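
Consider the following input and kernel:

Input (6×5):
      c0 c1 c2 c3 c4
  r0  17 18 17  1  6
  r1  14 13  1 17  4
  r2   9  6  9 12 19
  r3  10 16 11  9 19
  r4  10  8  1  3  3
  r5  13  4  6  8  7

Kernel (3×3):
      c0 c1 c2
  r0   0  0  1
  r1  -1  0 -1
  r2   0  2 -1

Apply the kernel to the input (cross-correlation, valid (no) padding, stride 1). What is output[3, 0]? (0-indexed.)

The receptive field on the input at this output position is [10 16 11 / 10 8 1 / 13 4 6]. Elementwise product with the kernel and sum: 11·1 + 10·-1 + 1·-1 + 4·2 + 6·-1.

2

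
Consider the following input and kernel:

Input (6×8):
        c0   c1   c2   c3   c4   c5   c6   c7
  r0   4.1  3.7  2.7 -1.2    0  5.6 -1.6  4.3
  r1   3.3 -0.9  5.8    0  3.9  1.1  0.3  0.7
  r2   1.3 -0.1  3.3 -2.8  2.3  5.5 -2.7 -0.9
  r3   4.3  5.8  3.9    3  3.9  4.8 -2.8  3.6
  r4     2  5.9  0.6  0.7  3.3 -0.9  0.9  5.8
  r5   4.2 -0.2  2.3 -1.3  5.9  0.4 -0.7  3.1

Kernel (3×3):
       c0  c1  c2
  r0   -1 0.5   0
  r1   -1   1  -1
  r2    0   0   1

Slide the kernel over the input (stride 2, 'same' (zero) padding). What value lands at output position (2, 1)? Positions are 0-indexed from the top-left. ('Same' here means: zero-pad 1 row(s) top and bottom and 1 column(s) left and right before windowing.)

-11.15

The receptive field on the zero-padded input at this output position is [5.8 3.9 3 / 5.9 0.6 0.7 / -0.2 2.3 -1.3]. Elementwise product with the kernel and sum: 5.8·-1 + 3.9·0.5 + 5.9·-1 + 0.6·1 + 0.7·-1 + -1.3·1.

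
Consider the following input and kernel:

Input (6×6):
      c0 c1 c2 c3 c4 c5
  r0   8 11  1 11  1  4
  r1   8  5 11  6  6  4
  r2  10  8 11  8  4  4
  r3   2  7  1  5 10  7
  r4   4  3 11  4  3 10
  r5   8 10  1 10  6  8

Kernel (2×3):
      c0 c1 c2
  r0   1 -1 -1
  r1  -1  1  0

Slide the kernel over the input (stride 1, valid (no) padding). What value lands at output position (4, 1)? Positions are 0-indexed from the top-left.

-21

The receptive field on the input at this output position is [3 11 4 / 10 1 10]. Elementwise product with the kernel and sum: 3·1 + 11·-1 + 4·-1 + 10·-1 + 1·1.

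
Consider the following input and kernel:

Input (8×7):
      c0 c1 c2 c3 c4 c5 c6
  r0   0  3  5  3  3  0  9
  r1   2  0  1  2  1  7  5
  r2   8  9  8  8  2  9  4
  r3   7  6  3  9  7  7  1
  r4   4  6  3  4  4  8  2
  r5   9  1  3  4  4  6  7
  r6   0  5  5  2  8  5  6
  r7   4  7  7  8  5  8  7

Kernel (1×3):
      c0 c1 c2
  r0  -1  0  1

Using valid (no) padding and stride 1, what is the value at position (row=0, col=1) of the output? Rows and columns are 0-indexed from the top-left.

0

The receptive field on the input at this output position is [3 5 3]. Elementwise product with the kernel and sum: 3·-1 + 3·1.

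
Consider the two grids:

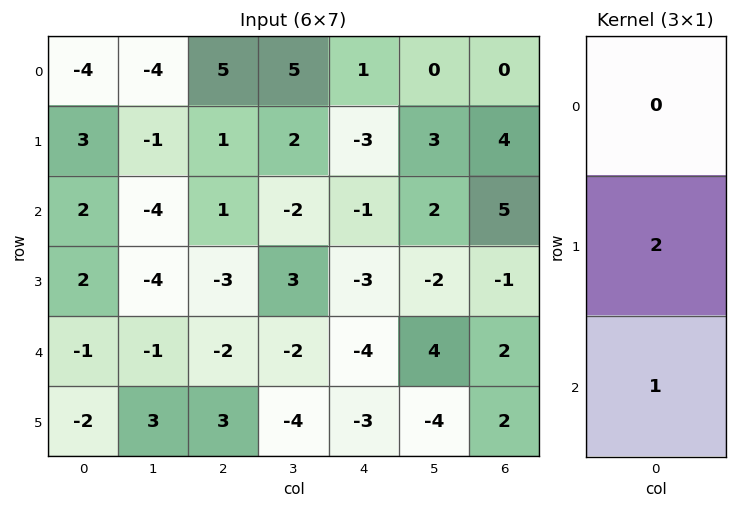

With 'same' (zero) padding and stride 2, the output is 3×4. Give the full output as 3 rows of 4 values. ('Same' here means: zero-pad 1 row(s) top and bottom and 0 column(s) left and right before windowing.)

-5 11 -1 4
6 -1 -5 9
-4 -1 -11 6

Output[0,0]: The receptive field on the zero-padded input at this output position is [0 / -4 / 3]. Elementwise product with the kernel and sum: -4·2 + 3·1.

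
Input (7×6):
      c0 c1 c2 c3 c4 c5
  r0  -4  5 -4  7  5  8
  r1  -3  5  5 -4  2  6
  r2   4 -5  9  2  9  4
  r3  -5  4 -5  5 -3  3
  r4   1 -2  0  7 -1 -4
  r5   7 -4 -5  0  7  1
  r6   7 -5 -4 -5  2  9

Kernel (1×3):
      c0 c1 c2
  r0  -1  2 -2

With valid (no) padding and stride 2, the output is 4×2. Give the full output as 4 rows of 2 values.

22 8
-32 -23
-5 16
-9 -10

Output[0,0]: The receptive field on the input at this output position is [-4 5 -4]. Elementwise product with the kernel and sum: -4·-1 + 5·2 + -4·-2.
Output[0,1]: The receptive field on the input at this output position is [-4 7 5]. Elementwise product with the kernel and sum: -4·-1 + 7·2 + 5·-2.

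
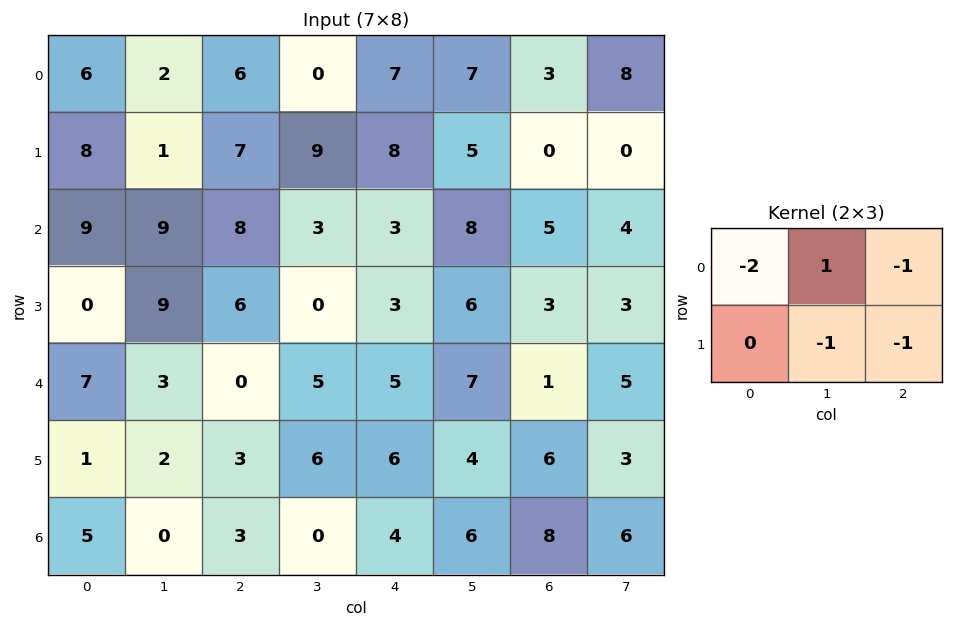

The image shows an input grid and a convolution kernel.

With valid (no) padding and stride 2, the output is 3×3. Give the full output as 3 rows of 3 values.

Output[0,0]: The receptive field on the input at this output position is [6 2 6 / 8 1 7]. Elementwise product with the kernel and sum: 6·-2 + 2·1 + 6·-1 + 1·-1 + 7·-1.
Output[0,1]: The receptive field on the input at this output position is [6 0 7 / 7 9 8]. Elementwise product with the kernel and sum: 6·-2 + 0·1 + 7·-1 + 9·-1 + 8·-1.

-24 -36 -15
-32 -19 -12
-16 -12 -14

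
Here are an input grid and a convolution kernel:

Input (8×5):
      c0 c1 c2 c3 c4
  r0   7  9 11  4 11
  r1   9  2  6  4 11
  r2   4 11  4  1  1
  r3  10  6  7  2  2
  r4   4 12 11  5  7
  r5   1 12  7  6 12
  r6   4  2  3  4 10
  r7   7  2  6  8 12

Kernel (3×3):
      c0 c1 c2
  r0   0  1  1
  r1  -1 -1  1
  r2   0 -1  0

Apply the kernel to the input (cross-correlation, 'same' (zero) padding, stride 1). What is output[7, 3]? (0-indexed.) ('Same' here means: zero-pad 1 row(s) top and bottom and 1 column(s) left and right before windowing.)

The receptive field on the zero-padded input at this output position is [3 4 10 / 6 8 12 / 0 0 0]. Elementwise product with the kernel and sum: 4·1 + 10·1 + 6·-1 + 8·-1 + 12·1 + 0·-1.

12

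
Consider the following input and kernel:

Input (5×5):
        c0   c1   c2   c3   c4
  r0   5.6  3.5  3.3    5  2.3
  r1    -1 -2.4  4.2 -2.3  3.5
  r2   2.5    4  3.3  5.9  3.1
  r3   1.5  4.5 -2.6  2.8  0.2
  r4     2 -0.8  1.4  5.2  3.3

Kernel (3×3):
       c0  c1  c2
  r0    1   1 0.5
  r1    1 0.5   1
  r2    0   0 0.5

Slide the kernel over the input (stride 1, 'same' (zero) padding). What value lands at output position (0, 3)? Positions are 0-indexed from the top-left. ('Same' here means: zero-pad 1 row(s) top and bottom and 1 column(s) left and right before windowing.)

The receptive field on the zero-padded input at this output position is [0 0 0 / 3.3 5 2.3 / 4.2 -2.3 3.5]. Elementwise product with the kernel and sum: 0·1 + 0·1 + 0·0.5 + 3.3·1 + 5·0.5 + 2.3·1 + 3.5·0.5.

9.85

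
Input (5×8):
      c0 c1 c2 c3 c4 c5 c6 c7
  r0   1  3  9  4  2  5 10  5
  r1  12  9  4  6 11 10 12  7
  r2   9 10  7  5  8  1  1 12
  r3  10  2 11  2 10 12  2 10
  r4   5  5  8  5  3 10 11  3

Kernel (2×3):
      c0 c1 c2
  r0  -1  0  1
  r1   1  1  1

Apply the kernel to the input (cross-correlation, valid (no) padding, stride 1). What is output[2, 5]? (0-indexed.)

The receptive field on the input at this output position is [1 1 12 / 12 2 10]. Elementwise product with the kernel and sum: 1·-1 + 12·1 + 12·1 + 2·1 + 10·1.

35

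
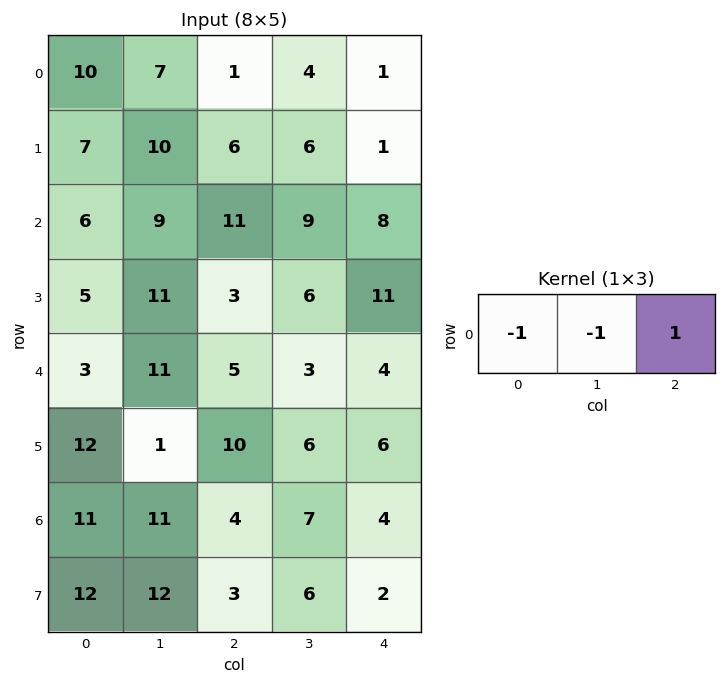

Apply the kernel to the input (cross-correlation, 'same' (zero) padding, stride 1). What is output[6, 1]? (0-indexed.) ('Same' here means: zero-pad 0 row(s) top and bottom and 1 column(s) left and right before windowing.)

-18

The receptive field on the zero-padded input at this output position is [11 11 4]. Elementwise product with the kernel and sum: 11·-1 + 11·-1 + 4·1.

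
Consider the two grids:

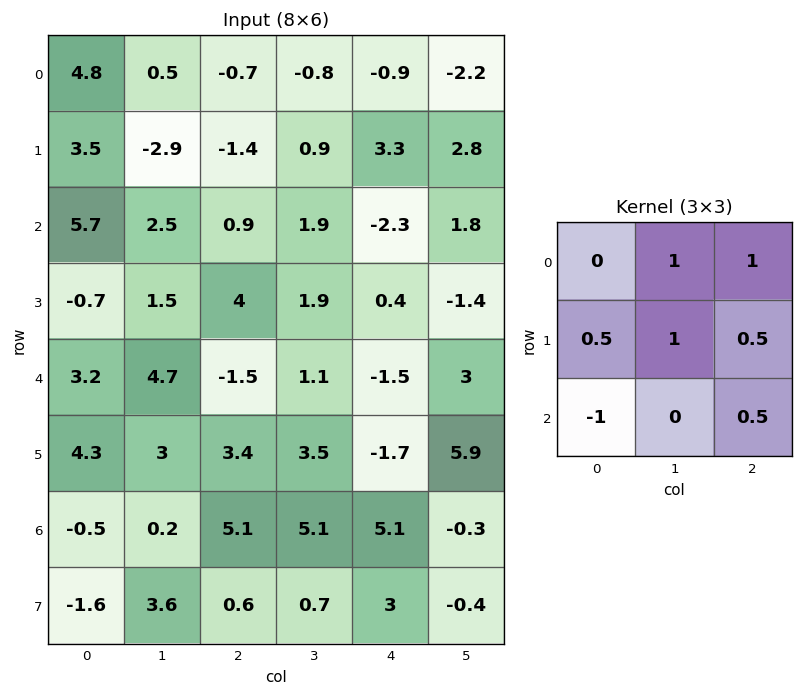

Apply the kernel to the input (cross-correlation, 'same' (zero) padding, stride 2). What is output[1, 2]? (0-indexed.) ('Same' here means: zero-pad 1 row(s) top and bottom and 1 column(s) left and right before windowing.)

The receptive field on the zero-padded input at this output position is [0.9 3.3 2.8 / 1.9 -2.3 1.8 / 1.9 0.4 -1.4]. Elementwise product with the kernel and sum: 3.3·1 + 2.8·1 + 1.9·0.5 + -2.3·1 + 1.8·0.5 + 1.9·-1 + -1.4·0.5.

3.05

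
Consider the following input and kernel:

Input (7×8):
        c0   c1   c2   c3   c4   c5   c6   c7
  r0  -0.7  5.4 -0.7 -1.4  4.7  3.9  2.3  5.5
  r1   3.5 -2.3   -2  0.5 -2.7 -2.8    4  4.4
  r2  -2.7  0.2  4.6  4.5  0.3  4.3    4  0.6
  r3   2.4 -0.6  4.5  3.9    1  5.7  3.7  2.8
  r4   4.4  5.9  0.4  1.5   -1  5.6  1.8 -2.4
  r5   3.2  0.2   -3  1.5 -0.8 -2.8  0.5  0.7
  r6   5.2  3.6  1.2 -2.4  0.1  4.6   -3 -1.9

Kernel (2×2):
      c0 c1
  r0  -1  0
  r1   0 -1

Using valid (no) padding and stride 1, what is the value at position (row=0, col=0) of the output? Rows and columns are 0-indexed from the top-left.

The receptive field on the input at this output position is [-0.7 5.4 / 3.5 -2.3]. Elementwise product with the kernel and sum: -0.7·-1 + -2.3·-1.

3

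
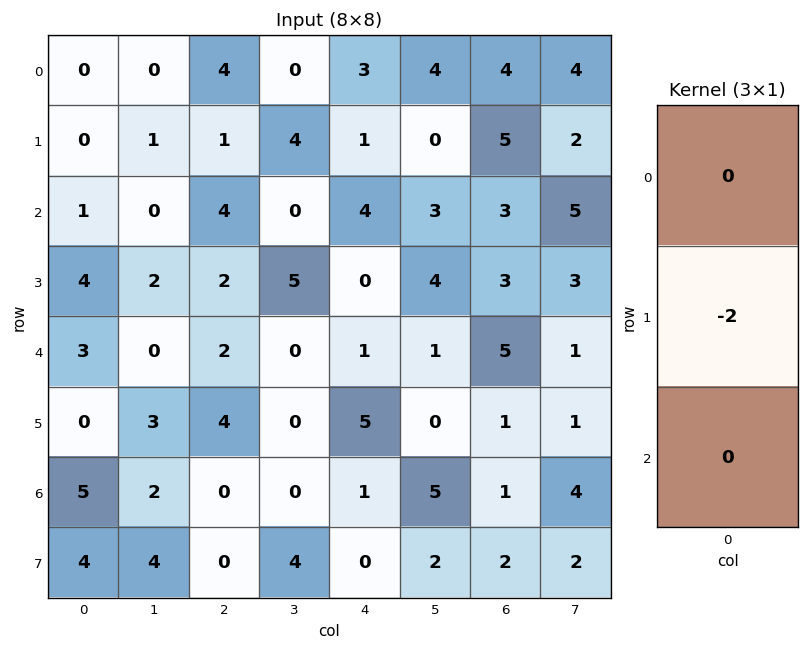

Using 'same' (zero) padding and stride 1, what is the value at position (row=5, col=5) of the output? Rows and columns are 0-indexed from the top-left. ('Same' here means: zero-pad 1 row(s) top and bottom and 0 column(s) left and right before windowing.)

The receptive field on the zero-padded input at this output position is [1 / 0 / 5]. Elementwise product with the kernel and sum: 0·-2.

0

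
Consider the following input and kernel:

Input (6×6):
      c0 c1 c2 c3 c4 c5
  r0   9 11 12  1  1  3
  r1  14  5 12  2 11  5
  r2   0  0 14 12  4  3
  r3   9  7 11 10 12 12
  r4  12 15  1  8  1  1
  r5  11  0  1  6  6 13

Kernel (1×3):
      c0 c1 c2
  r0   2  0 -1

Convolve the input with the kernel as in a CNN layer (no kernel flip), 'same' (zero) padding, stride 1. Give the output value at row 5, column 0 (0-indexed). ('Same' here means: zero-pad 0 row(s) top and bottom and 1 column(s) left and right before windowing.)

The receptive field on the zero-padded input at this output position is [0 11 0]. Elementwise product with the kernel and sum: 0·2 + 0·-1.

0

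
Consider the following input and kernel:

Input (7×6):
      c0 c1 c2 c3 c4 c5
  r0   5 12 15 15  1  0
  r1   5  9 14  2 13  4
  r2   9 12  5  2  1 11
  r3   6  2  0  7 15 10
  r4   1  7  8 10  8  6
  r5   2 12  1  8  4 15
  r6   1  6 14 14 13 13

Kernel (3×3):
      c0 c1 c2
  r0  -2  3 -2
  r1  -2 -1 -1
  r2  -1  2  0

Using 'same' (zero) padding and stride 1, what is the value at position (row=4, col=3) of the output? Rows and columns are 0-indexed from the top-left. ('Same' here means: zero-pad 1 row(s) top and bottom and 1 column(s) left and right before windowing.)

-28

The receptive field on the zero-padded input at this output position is [0 7 15 / 8 10 8 / 1 8 4]. Elementwise product with the kernel and sum: 0·-2 + 7·3 + 15·-2 + 8·-2 + 10·-1 + 8·-1 + 1·-1 + 8·2.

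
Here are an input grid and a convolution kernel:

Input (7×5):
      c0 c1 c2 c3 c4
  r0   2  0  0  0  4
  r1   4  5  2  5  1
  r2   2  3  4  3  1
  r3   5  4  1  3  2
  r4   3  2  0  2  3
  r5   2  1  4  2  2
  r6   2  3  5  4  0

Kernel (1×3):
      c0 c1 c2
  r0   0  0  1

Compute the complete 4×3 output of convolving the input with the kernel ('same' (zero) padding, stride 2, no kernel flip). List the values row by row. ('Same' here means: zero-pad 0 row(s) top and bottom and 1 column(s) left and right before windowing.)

Output[0,0]: The receptive field on the zero-padded input at this output position is [0 2 0]. Elementwise product with the kernel and sum: 0·1.

0 0 0
3 3 0
2 2 0
3 4 0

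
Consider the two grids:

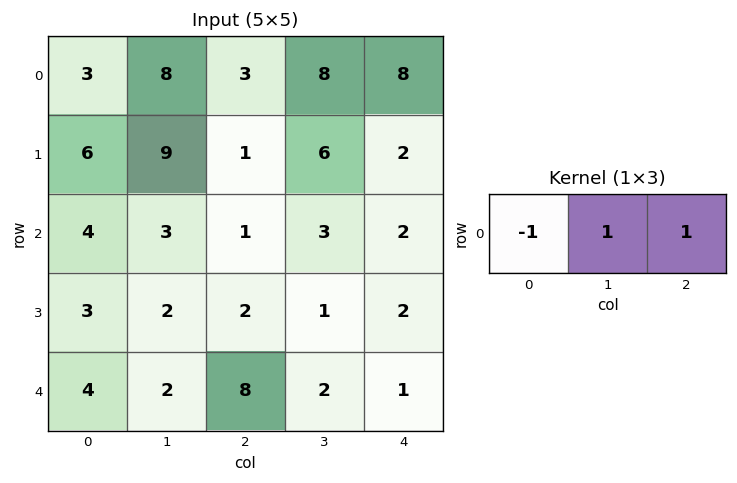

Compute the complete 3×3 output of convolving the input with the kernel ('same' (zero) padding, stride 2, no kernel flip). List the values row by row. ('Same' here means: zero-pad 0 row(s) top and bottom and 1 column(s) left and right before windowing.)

Output[0,0]: The receptive field on the zero-padded input at this output position is [0 3 8]. Elementwise product with the kernel and sum: 0·-1 + 3·1 + 8·1.

11 3 0
7 1 -1
6 8 -1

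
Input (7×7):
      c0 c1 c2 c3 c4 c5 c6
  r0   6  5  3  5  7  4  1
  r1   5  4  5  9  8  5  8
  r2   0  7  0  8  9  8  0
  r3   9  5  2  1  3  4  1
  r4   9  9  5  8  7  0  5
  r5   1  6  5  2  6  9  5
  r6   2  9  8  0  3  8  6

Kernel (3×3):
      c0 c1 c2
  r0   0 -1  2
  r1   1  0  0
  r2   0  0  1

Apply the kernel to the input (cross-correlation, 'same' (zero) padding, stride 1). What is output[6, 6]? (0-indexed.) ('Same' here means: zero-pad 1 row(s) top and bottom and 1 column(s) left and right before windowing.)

The receptive field on the zero-padded input at this output position is [9 5 0 / 8 6 0 / 0 0 0]. Elementwise product with the kernel and sum: 5·-1 + 0·2 + 8·1 + 0·1.

3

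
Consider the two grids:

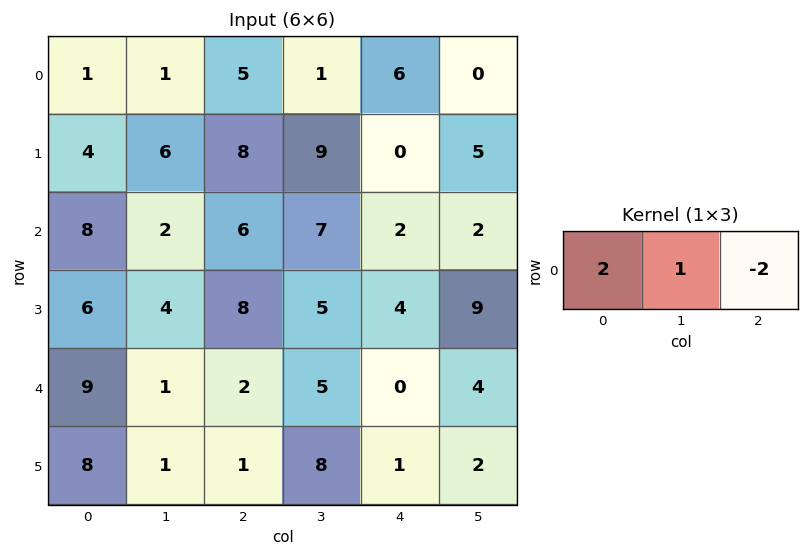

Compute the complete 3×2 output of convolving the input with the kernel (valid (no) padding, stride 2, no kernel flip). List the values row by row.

-7 -1
6 15
15 9

Output[0,0]: The receptive field on the input at this output position is [1 1 5]. Elementwise product with the kernel and sum: 1·2 + 1·1 + 5·-2.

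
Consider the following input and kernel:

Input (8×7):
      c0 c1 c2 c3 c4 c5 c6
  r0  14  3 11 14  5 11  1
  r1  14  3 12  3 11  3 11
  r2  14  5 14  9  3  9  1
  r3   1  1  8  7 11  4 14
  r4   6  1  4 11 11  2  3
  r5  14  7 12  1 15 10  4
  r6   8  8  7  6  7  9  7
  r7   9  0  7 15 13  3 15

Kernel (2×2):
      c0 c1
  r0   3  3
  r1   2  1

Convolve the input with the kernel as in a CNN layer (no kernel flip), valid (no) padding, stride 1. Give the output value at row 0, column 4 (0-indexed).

73

The receptive field on the input at this output position is [5 11 / 11 3]. Elementwise product with the kernel and sum: 5·3 + 11·3 + 11·2 + 3·1.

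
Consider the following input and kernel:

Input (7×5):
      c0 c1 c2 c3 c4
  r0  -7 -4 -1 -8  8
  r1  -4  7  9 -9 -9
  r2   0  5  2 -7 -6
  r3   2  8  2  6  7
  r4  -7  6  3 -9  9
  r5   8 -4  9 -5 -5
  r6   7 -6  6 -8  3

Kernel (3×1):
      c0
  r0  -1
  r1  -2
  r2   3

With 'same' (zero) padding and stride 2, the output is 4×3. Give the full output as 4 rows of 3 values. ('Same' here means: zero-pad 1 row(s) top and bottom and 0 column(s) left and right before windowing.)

Output[0,0]: The receptive field on the zero-padded input at this output position is [0 / -7 / -4]. Elementwise product with the kernel and sum: 0·-1 + -7·-2 + -4·3.

2 29 -43
10 -7 42
36 19 -40
-22 -21 -1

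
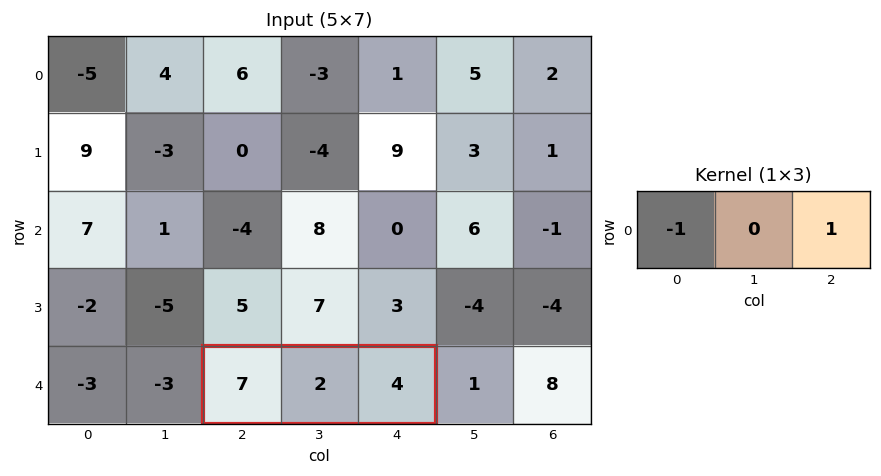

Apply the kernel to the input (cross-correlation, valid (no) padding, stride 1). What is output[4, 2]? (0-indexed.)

The receptive field on the input at this output position is [7 2 4]. Elementwise product with the kernel and sum: 7·-1 + 4·1.

-3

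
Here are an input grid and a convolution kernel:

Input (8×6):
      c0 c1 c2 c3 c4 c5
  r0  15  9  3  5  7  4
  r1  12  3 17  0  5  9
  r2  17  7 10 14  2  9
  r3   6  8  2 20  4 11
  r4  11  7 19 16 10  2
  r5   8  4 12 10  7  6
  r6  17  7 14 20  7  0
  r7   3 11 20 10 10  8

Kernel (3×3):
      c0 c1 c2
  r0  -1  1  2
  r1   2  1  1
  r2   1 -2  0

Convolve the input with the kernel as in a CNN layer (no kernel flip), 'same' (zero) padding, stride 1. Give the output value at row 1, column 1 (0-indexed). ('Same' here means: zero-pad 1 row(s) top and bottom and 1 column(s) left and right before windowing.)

The receptive field on the zero-padded input at this output position is [15 9 3 / 12 3 17 / 17 7 10]. Elementwise product with the kernel and sum: 15·-1 + 9·1 + 3·2 + 12·2 + 3·1 + 17·1 + 17·1 + 7·-2.

47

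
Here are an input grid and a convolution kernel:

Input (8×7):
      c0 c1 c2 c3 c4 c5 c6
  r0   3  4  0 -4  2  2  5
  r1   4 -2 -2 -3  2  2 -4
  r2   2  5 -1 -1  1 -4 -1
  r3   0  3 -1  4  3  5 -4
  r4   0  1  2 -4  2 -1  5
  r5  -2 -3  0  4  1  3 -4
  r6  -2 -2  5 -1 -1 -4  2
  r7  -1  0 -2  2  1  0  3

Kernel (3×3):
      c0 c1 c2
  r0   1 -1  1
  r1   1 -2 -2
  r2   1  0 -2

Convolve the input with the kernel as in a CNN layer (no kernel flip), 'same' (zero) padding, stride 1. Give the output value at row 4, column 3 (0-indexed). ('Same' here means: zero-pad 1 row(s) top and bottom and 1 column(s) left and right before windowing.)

2

The receptive field on the zero-padded input at this output position is [-1 4 3 / 2 -4 2 / 0 4 1]. Elementwise product with the kernel and sum: -1·1 + 4·-1 + 3·1 + 2·1 + -4·-2 + 2·-2 + 0·1 + 1·-2.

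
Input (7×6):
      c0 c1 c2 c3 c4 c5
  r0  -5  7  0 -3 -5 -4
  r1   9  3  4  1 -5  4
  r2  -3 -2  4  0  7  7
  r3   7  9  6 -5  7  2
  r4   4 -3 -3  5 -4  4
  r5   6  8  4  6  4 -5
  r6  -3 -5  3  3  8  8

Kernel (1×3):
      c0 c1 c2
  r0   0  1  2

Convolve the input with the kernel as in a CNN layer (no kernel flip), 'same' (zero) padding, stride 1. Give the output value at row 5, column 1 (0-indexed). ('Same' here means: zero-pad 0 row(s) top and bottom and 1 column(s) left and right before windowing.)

The receptive field on the zero-padded input at this output position is [6 8 4]. Elementwise product with the kernel and sum: 8·1 + 4·2.

16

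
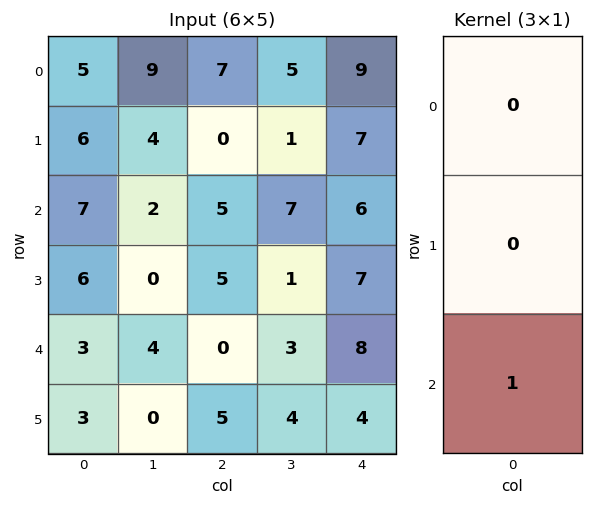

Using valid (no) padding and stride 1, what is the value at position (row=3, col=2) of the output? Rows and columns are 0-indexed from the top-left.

5

The receptive field on the input at this output position is [5 / 0 / 5]. Elementwise product with the kernel and sum: 5·1.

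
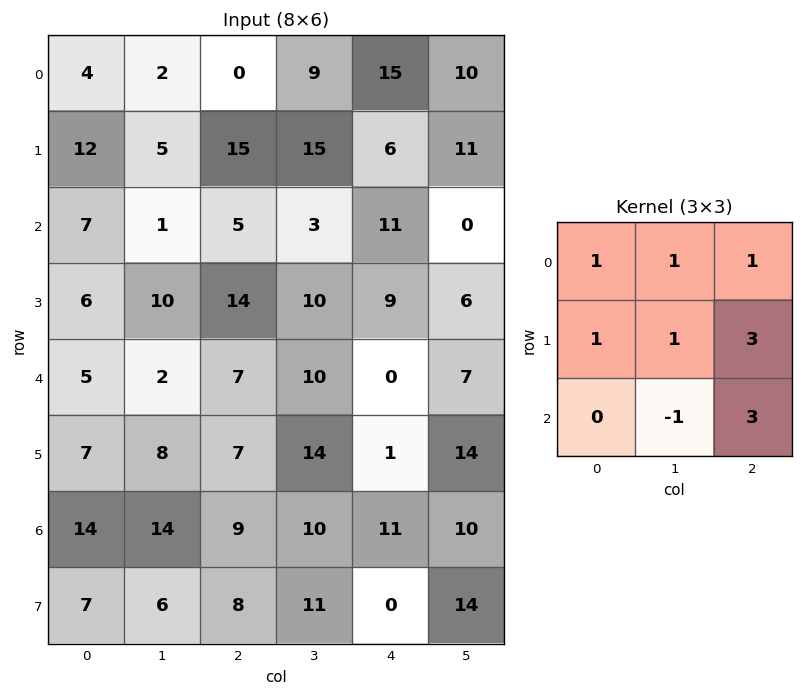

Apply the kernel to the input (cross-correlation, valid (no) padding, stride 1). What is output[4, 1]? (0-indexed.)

The receptive field on the input at this output position is [2 7 10 / 8 7 14 / 14 9 10]. Elementwise product with the kernel and sum: 2·1 + 7·1 + 10·1 + 8·1 + 7·1 + 14·3 + 9·-1 + 10·3.

97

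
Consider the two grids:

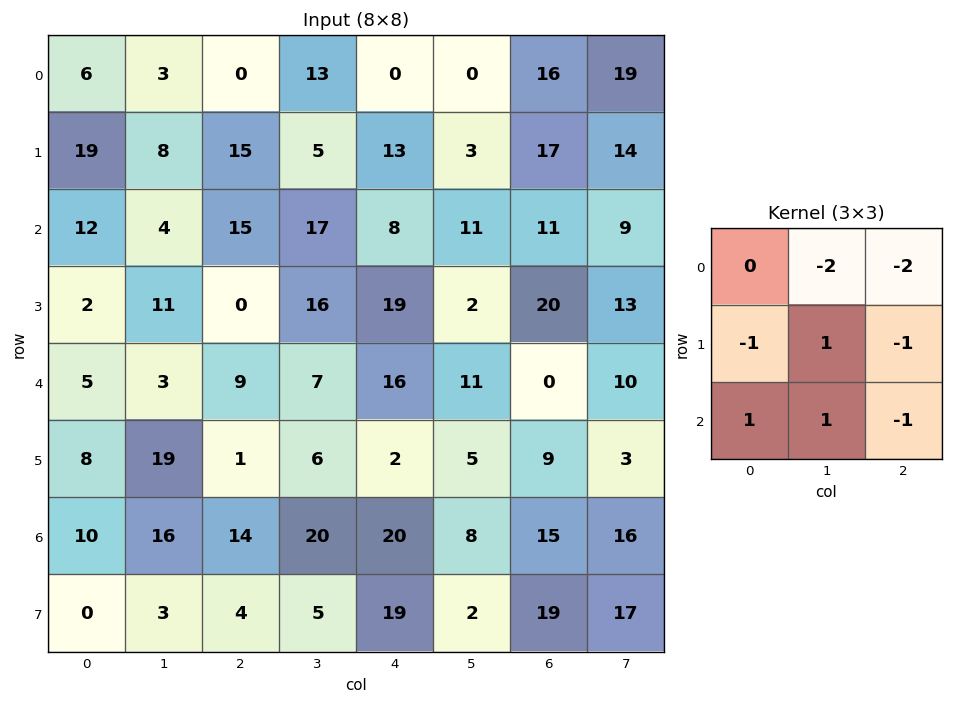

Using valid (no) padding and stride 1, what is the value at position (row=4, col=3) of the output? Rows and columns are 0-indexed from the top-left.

-31

The receptive field on the input at this output position is [7 16 11 / 6 2 5 / 20 20 8]. Elementwise product with the kernel and sum: 16·-2 + 11·-2 + 6·-1 + 2·1 + 5·-1 + 20·1 + 20·1 + 8·-1.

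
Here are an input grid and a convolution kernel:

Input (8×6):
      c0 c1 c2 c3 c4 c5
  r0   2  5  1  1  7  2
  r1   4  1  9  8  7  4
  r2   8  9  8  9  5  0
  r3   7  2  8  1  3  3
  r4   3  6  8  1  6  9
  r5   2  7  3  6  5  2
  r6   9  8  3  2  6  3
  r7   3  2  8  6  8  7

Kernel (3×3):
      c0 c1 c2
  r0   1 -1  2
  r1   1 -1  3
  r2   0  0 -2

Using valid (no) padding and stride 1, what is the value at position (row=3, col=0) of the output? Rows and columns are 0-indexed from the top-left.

The receptive field on the input at this output position is [7 2 8 / 3 6 8 / 2 7 3]. Elementwise product with the kernel and sum: 7·1 + 2·-1 + 8·2 + 3·1 + 6·-1 + 8·3 + 3·-2.

36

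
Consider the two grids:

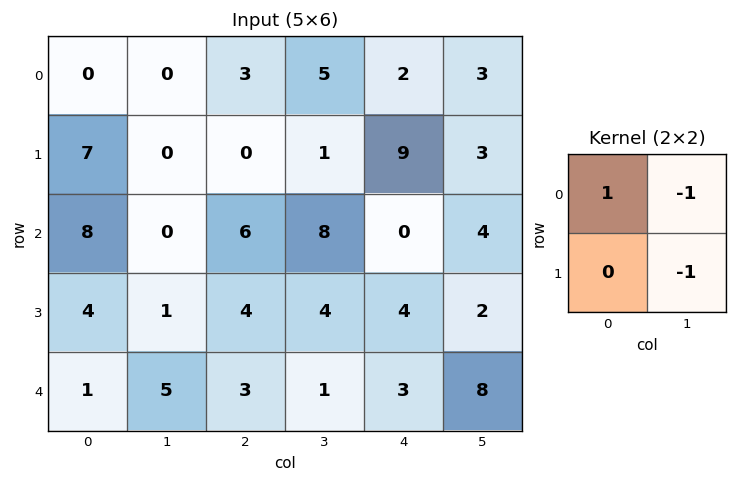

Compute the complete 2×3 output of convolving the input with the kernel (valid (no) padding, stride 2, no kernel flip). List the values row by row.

Output[0,0]: The receptive field on the input at this output position is [0 0 / 7 0]. Elementwise product with the kernel and sum: 0·1 + 0·-1 + 0·-1.

0 -3 -4
7 -6 -6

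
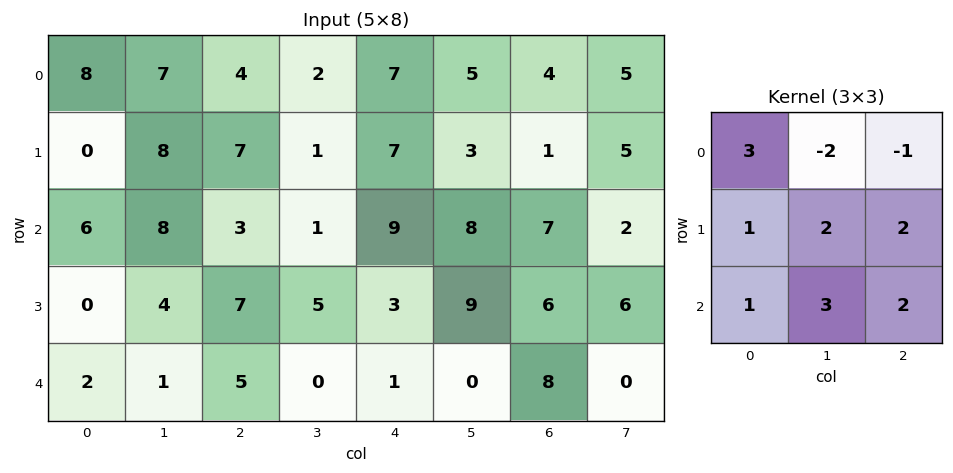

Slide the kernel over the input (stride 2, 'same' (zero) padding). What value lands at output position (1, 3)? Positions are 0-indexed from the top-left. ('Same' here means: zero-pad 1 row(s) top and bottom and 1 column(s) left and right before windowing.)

The receptive field on the zero-padded input at this output position is [3 1 5 / 8 7 2 / 9 6 6]. Elementwise product with the kernel and sum: 3·3 + 1·-2 + 5·-1 + 8·1 + 7·2 + 2·2 + 9·1 + 6·3 + 6·2.

67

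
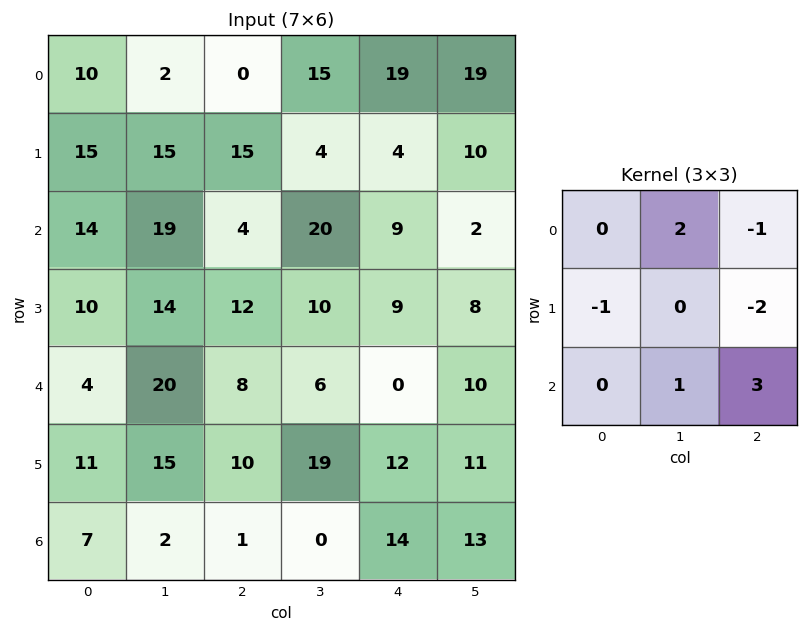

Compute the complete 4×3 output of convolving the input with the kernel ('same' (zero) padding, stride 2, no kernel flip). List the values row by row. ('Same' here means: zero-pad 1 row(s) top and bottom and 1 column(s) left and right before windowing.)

Output[0,0]: The receptive field on the zero-padded input at this output position is [0 0 0 / 0 10 2 / 0 15 15]. Elementwise product with the kernel and sum: 0·2 + 0·-1 + 0·-1 + 2·-2 + 15·1 + 15·3.

56 -5 -19
29 9 7
22 49 29
3 -1 -13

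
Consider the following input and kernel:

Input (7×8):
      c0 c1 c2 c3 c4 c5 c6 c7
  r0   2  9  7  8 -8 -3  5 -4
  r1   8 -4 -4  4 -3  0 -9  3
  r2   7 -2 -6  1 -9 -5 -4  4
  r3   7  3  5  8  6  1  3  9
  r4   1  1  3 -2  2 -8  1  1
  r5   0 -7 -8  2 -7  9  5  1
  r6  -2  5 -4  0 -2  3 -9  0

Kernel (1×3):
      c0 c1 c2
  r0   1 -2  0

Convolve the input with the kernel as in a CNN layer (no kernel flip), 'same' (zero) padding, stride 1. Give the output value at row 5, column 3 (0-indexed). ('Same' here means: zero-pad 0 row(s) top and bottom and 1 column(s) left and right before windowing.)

The receptive field on the zero-padded input at this output position is [-8 2 -7]. Elementwise product with the kernel and sum: -8·1 + 2·-2.

-12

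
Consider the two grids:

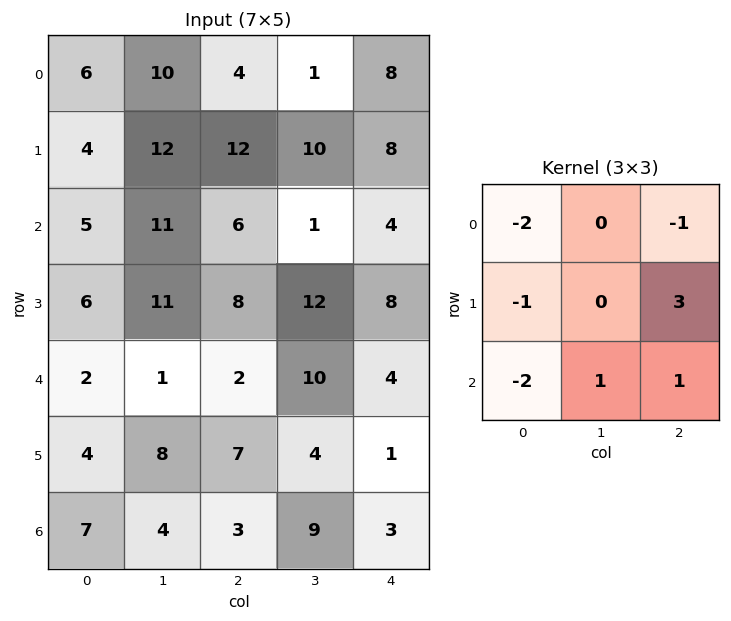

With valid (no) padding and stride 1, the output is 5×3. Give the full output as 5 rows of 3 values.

Output[0,0]: The receptive field on the input at this output position is [6 10 4 / 4 12 12 / 5 11 6]. Elementwise product with the kernel and sum: 6·-2 + 4·-1 + 4·-1 + 12·3 + 5·-2 + 11·1 + 6·1.

23 -18 -11
0 -44 -22
1 12 10
-9 -10 -23
4 -4 -6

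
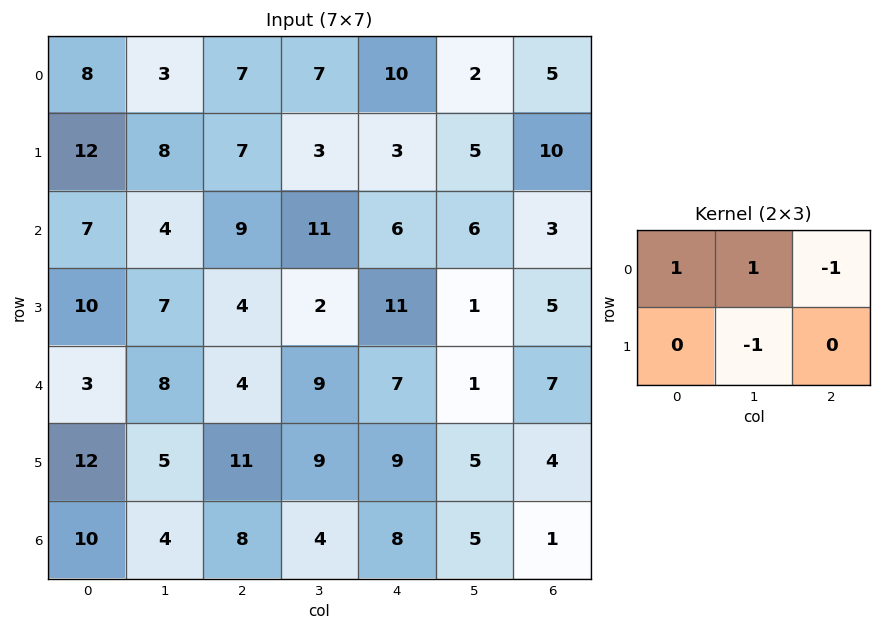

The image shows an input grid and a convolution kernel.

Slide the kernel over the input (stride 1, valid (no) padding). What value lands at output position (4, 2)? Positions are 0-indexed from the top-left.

-3

The receptive field on the input at this output position is [4 9 7 / 11 9 9]. Elementwise product with the kernel and sum: 4·1 + 9·1 + 7·-1 + 9·-1.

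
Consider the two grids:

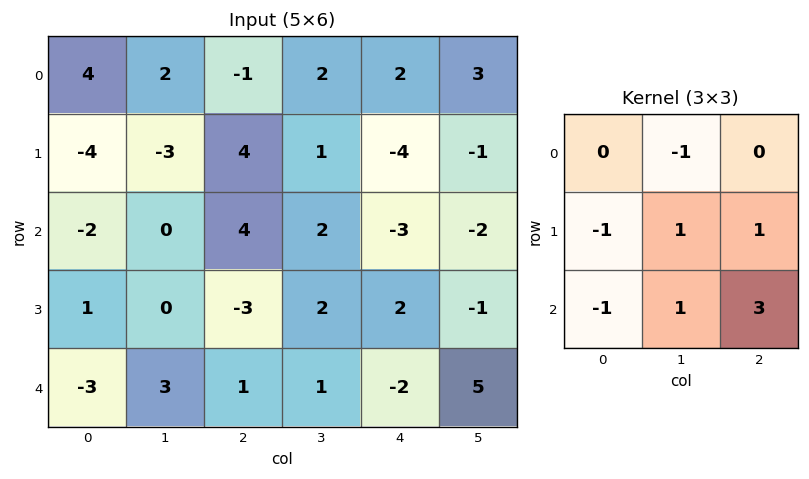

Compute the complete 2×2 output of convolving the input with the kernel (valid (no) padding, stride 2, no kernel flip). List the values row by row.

17 -20
5 -1

Output[0,0]: The receptive field on the input at this output position is [4 2 -1 / -4 -3 4 / -2 0 4]. Elementwise product with the kernel and sum: 2·-1 + -4·-1 + -3·1 + 4·1 + -2·-1 + 0·1 + 4·3.
Output[0,1]: The receptive field on the input at this output position is [-1 2 2 / 4 1 -4 / 4 2 -3]. Elementwise product with the kernel and sum: 2·-1 + 4·-1 + 1·1 + -4·1 + 4·-1 + 2·1 + -3·3.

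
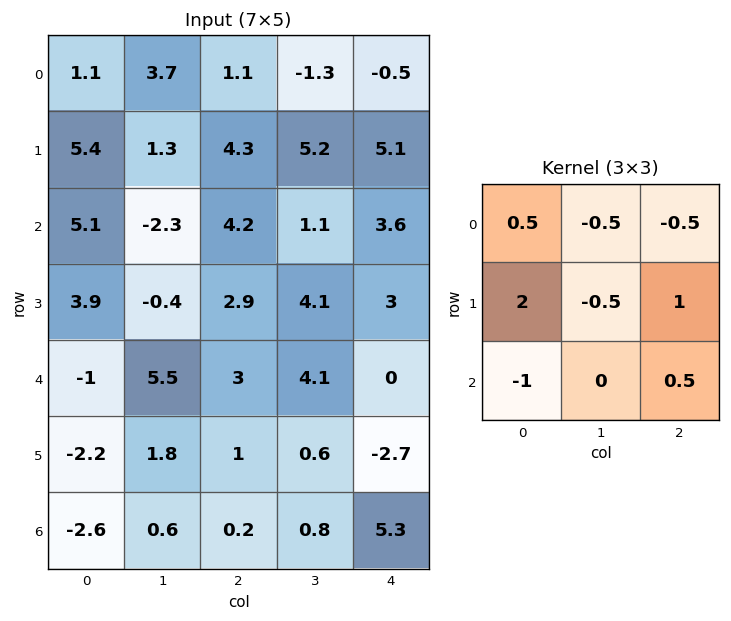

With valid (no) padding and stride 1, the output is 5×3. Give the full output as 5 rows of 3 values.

Output[0,0]: The receptive field on the input at this output position is [1.1 3.7 1.1 / 5.4 1.3 4.3 / 5.1 -2.3 4.2]. Elementwise product with the kernel and sum: 1.1·0.5 + 3.7·-0.5 + 1.1·-0.5 + 5.4·2 + 1.3·-0.5 + 4.3·1 + 5.1·-1 + 4.2·0.5.
Output[0,1]: The receptive field on the input at this output position is [3.7 1.1 -1.3 / 1.3 4.3 5.2 / -2.3 4.2 1.1]. Elementwise product with the kernel and sum: 3.7·0.5 + 1.1·-0.5 + -1.3·-0.5 + 1.3·2 + 4.3·-0.5 + 5.2·1 + -2.3·-1 + 1.1·0.5.

9.6 10.45 10.15
13 -7.25 7.05
15 -5.4 3.5
1.65 8.4 -0.5
-6.35 2.7 0.9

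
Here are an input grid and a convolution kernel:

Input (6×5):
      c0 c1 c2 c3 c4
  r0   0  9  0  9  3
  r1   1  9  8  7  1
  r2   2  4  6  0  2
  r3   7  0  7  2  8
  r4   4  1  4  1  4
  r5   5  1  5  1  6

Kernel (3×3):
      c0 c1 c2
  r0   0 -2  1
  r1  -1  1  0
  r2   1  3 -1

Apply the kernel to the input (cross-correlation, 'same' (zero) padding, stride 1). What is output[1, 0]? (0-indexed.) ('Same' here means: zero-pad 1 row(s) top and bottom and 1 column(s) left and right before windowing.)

12

The receptive field on the zero-padded input at this output position is [0 0 9 / 0 1 9 / 0 2 4]. Elementwise product with the kernel and sum: 0·-2 + 9·1 + 0·-1 + 1·1 + 0·1 + 2·3 + 4·-1.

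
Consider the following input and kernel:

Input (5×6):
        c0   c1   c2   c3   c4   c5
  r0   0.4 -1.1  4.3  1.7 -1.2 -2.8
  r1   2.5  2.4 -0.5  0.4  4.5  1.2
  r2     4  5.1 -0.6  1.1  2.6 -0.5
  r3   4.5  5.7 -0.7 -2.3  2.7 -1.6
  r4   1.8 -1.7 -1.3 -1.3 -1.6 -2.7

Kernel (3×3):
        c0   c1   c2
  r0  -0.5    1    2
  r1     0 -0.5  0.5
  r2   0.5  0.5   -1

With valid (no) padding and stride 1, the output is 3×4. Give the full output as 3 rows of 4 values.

11 9.85 -3.15 -6.95
3.1 4.75 6.2 6.95
0.05 -1.95 9.4 0.15

Output[0,0]: The receptive field on the input at this output position is [0.4 -1.1 4.3 / 2.5 2.4 -0.5 / 4 5.1 -0.6]. Elementwise product with the kernel and sum: 0.4·-0.5 + -1.1·1 + 4.3·2 + 2.4·-0.5 + -0.5·0.5 + 4·0.5 + 5.1·0.5 + -0.6·-1.
Output[0,1]: The receptive field on the input at this output position is [-1.1 4.3 1.7 / 2.4 -0.5 0.4 / 5.1 -0.6 1.1]. Elementwise product with the kernel and sum: -1.1·-0.5 + 4.3·1 + 1.7·2 + -0.5·-0.5 + 0.4·0.5 + 5.1·0.5 + -0.6·0.5 + 1.1·-1.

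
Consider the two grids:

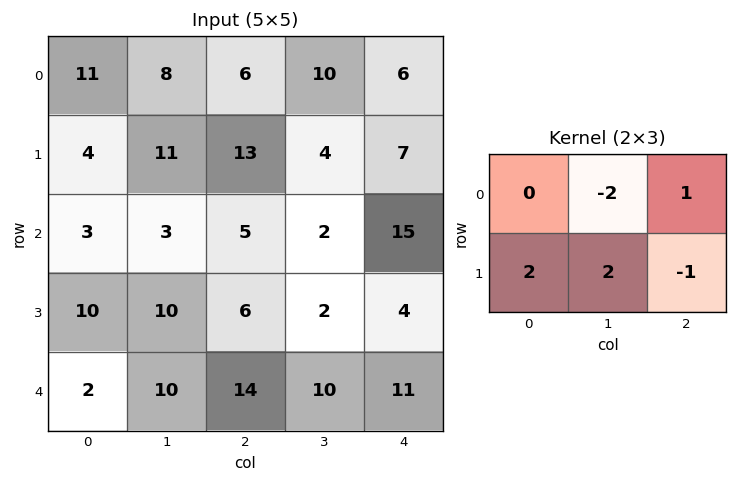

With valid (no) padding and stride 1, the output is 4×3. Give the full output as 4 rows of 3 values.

Output[0,0]: The receptive field on the input at this output position is [11 8 6 / 4 11 13]. Elementwise product with the kernel and sum: 8·-2 + 6·1 + 4·2 + 11·2 + 13·-1.
Output[0,1]: The receptive field on the input at this output position is [8 6 10 / 11 13 4]. Elementwise product with the kernel and sum: 6·-2 + 10·1 + 11·2 + 13·2 + 4·-1.

7 42 13
-2 -8 -2
33 22 23
-4 28 37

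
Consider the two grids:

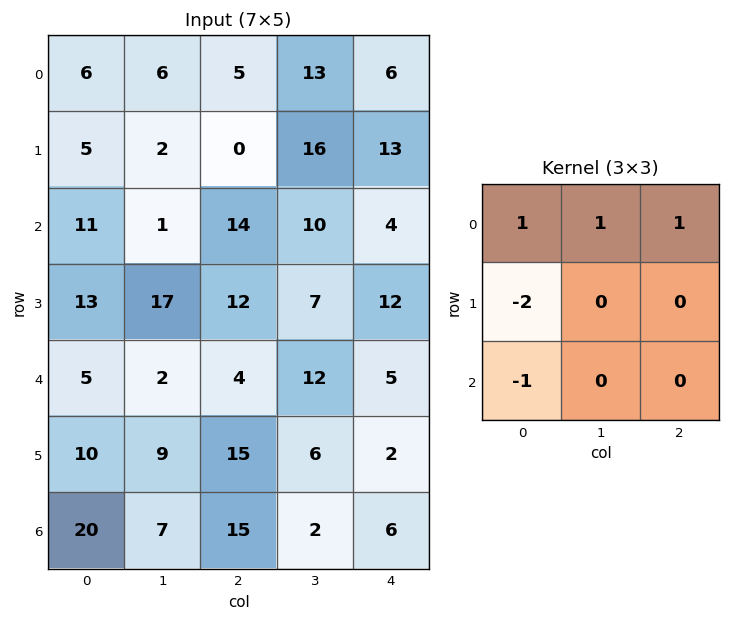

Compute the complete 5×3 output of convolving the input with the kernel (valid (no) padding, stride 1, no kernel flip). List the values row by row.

Output[0,0]: The receptive field on the input at this output position is [6 6 5 / 5 2 0 / 11 1 14]. Elementwise product with the kernel and sum: 6·1 + 6·1 + 5·1 + 5·-2 + 11·-1.
Output[0,1]: The receptive field on the input at this output position is [6 5 13 / 2 0 16 / 1 14 10]. Elementwise product with the kernel and sum: 6·1 + 5·1 + 13·1 + 2·-2 + 1·-1.

-4 19 10
-28 -1 -11
-5 -11 0
22 23 8
-29 -7 -24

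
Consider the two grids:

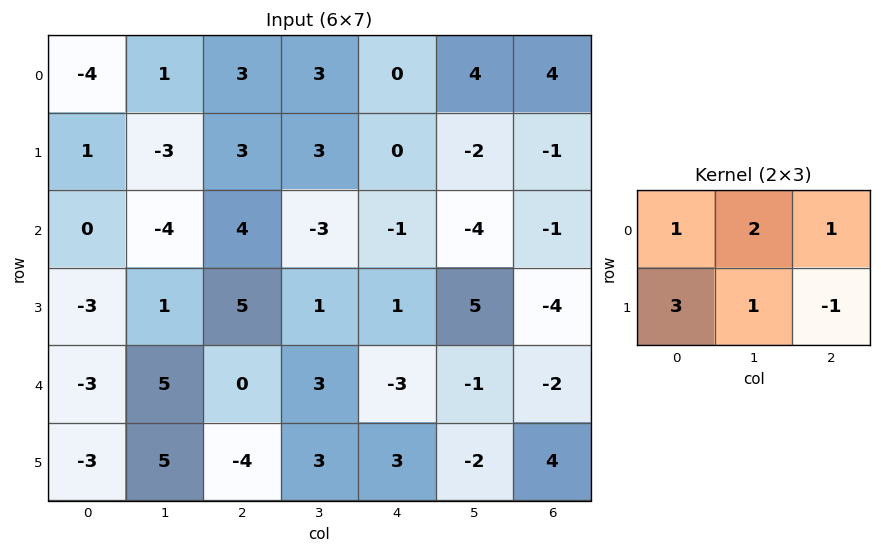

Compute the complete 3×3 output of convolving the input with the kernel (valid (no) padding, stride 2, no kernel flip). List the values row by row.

-2 21 11
-17 12 2
7 -9 -4

Output[0,0]: The receptive field on the input at this output position is [-4 1 3 / 1 -3 3]. Elementwise product with the kernel and sum: -4·1 + 1·2 + 3·1 + 1·3 + -3·1 + 3·-1.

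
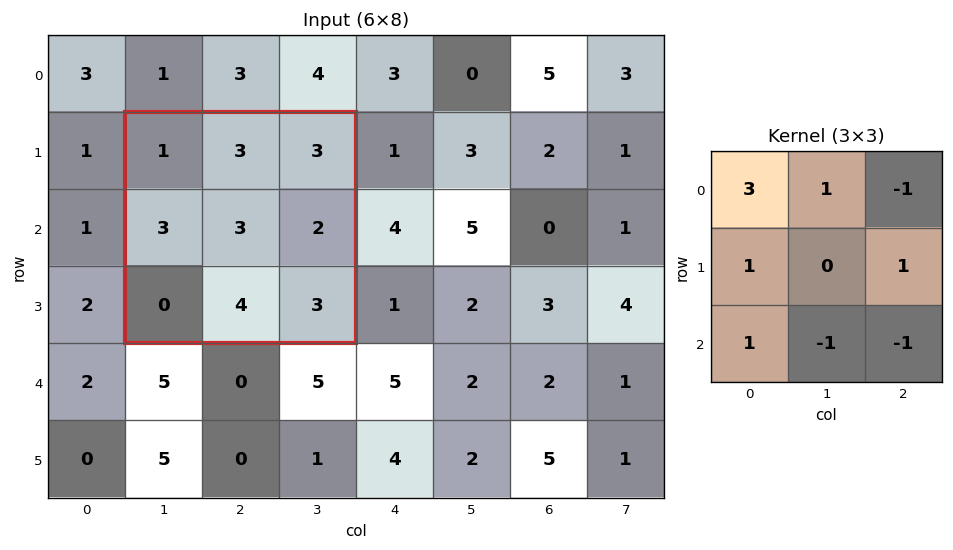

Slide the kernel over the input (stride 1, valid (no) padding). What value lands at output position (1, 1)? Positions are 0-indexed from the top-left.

1

The receptive field on the input at this output position is [1 3 3 / 3 3 2 / 0 4 3]. Elementwise product with the kernel and sum: 1·3 + 3·1 + 3·-1 + 3·1 + 2·1 + 0·1 + 4·-1 + 3·-1.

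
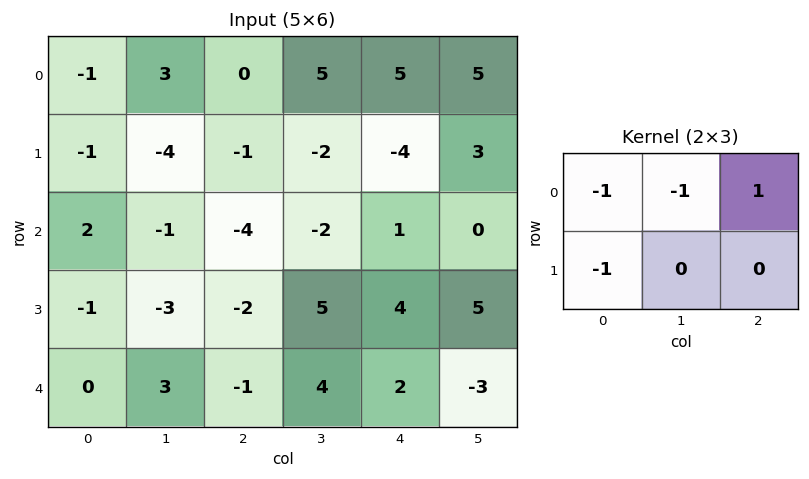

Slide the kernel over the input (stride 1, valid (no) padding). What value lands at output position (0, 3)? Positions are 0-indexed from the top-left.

The receptive field on the input at this output position is [5 5 5 / -2 -4 3]. Elementwise product with the kernel and sum: 5·-1 + 5·-1 + 5·1 + -2·-1.

-3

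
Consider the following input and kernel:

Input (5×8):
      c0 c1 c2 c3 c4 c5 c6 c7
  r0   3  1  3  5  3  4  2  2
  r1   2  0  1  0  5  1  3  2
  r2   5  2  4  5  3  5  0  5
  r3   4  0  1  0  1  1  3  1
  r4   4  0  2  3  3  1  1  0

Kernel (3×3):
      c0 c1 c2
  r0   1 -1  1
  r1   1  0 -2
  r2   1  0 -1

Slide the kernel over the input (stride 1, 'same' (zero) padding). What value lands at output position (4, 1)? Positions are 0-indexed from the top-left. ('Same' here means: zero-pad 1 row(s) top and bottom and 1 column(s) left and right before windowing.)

The receptive field on the zero-padded input at this output position is [4 0 1 / 4 0 2 / 0 0 0]. Elementwise product with the kernel and sum: 4·1 + 0·-1 + 1·1 + 4·1 + 2·-2 + 0·1 + 0·-1.

5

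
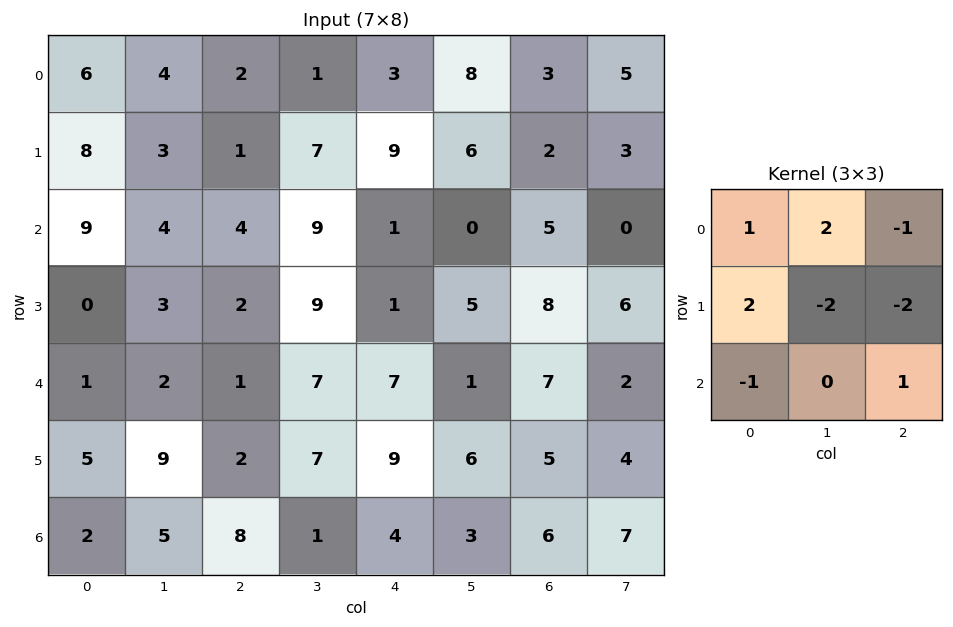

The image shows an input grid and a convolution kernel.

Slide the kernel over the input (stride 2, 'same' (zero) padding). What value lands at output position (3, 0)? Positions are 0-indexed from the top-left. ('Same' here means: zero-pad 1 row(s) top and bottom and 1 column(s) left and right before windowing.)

-13

The receptive field on the zero-padded input at this output position is [0 5 9 / 0 2 5 / 0 0 0]. Elementwise product with the kernel and sum: 0·1 + 5·2 + 9·-1 + 0·2 + 2·-2 + 5·-2 + 0·-1 + 0·1.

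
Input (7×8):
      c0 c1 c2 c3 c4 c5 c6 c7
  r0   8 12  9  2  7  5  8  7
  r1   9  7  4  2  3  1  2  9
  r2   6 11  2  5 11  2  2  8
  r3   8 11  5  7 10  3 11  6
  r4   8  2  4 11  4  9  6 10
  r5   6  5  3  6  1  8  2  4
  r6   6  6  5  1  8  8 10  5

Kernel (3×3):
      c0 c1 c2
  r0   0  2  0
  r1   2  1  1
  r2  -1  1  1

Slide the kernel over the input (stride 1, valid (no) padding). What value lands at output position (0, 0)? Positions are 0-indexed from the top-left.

60

The receptive field on the input at this output position is [8 12 9 / 9 7 4 / 6 11 2]. Elementwise product with the kernel and sum: 12·2 + 9·2 + 7·1 + 4·1 + 6·-1 + 11·1 + 2·1.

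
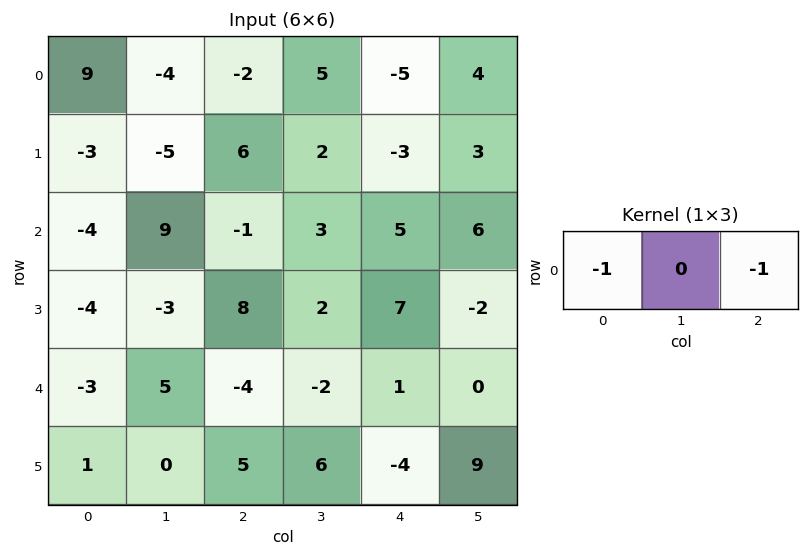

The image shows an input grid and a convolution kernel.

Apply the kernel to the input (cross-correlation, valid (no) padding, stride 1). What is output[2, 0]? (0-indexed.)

The receptive field on the input at this output position is [-4 9 -1]. Elementwise product with the kernel and sum: -4·-1 + -1·-1.

5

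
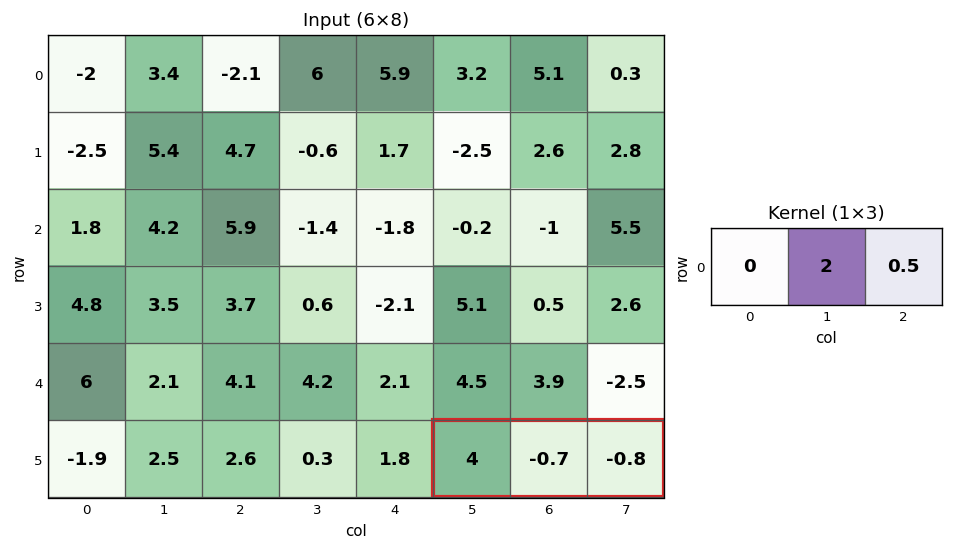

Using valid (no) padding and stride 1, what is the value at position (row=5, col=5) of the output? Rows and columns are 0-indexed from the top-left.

The receptive field on the input at this output position is [4 -0.7 -0.8]. Elementwise product with the kernel and sum: -0.7·2 + -0.8·0.5.

-1.8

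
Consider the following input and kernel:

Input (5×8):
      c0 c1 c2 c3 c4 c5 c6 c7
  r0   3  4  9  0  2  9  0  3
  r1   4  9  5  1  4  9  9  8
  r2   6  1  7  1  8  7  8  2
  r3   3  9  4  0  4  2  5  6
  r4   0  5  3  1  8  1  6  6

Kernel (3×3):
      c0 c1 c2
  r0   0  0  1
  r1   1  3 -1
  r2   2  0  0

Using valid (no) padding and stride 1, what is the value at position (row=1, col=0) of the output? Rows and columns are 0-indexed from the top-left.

The receptive field on the input at this output position is [4 9 5 / 6 1 7 / 3 9 4]. Elementwise product with the kernel and sum: 5·1 + 6·1 + 1·3 + 7·-1 + 3·2.

13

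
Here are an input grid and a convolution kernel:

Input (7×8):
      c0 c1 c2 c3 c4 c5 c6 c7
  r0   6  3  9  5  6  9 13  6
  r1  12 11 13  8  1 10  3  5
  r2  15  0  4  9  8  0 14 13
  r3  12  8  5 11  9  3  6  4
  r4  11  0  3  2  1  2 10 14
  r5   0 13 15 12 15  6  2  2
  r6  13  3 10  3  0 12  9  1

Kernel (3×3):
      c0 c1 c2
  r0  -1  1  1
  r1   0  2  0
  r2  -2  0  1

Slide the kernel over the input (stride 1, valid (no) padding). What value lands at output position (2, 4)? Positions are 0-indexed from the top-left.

The receptive field on the input at this output position is [8 0 14 / 9 3 6 / 1 2 10]. Elementwise product with the kernel and sum: 8·-1 + 0·1 + 14·1 + 3·2 + 1·-2 + 10·1.

20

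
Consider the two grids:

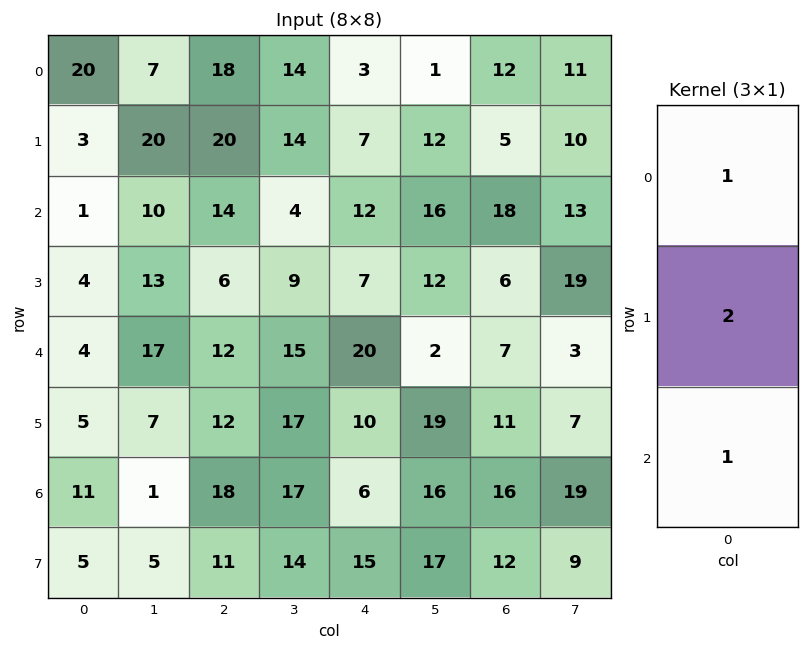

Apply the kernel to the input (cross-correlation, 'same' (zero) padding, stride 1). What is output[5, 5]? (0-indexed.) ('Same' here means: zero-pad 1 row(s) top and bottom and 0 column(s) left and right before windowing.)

56

The receptive field on the zero-padded input at this output position is [2 / 19 / 16]. Elementwise product with the kernel and sum: 2·1 + 19·2 + 16·1.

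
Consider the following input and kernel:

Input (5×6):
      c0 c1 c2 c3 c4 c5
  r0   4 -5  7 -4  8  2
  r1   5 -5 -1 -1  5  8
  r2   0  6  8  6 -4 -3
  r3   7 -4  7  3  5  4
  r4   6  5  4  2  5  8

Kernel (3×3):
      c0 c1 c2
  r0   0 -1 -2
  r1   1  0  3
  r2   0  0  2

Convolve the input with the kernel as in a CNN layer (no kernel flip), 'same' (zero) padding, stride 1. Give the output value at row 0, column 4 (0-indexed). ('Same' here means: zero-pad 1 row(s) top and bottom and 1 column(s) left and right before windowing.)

The receptive field on the zero-padded input at this output position is [0 0 0 / -4 8 2 / -1 5 8]. Elementwise product with the kernel and sum: 0·-1 + 0·-2 + -4·1 + 2·3 + 8·2.

18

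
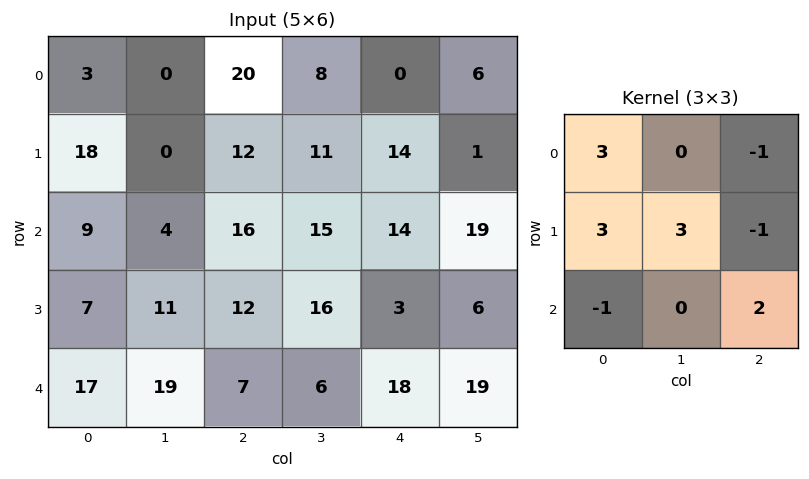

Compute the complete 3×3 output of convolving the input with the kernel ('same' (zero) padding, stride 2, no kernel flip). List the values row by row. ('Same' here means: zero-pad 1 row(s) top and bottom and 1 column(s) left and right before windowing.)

9 74 9
45 55 96
21 89 95

Output[0,0]: The receptive field on the zero-padded input at this output position is [0 0 0 / 0 3 0 / 0 18 0]. Elementwise product with the kernel and sum: 0·3 + 0·-1 + 0·3 + 3·3 + 0·-1 + 0·-1 + 0·2.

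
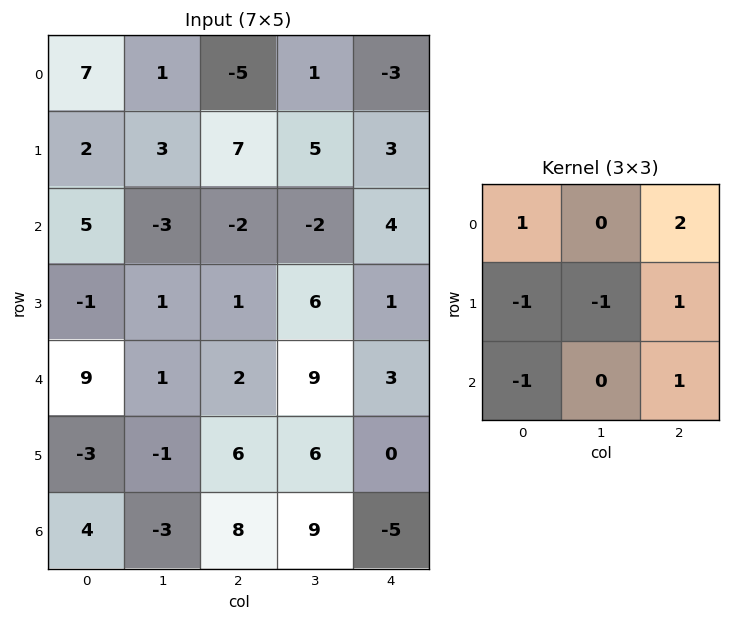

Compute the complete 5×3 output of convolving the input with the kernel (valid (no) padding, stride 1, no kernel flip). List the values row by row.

-8 -1 -14
14 21 21
-5 5 1
2 26 -11
27 32 -17

Output[0,0]: The receptive field on the input at this output position is [7 1 -5 / 2 3 7 / 5 -3 -2]. Elementwise product with the kernel and sum: 7·1 + -5·2 + 2·-1 + 3·-1 + 7·1 + 5·-1 + -2·1.
Output[0,1]: The receptive field on the input at this output position is [1 -5 1 / 3 7 5 / -3 -2 -2]. Elementwise product with the kernel and sum: 1·1 + 1·2 + 3·-1 + 7·-1 + 5·1 + -3·-1 + -2·1.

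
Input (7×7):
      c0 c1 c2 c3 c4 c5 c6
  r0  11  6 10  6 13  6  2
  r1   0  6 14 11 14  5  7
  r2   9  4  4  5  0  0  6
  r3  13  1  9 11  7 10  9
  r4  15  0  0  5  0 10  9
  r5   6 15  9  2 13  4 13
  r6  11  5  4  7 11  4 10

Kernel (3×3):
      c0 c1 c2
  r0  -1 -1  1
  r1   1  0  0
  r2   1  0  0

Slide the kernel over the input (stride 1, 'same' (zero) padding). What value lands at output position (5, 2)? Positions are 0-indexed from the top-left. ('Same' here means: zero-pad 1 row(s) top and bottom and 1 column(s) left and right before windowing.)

The receptive field on the zero-padded input at this output position is [0 0 5 / 15 9 2 / 5 4 7]. Elementwise product with the kernel and sum: 0·-1 + 0·-1 + 5·1 + 15·1 + 5·1.

25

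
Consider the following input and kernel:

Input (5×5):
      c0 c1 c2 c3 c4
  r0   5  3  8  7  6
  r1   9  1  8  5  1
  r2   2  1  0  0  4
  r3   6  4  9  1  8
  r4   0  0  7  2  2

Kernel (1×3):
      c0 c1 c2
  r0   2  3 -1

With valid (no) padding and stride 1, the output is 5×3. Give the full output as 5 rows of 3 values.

Output[0,0]: The receptive field on the input at this output position is [5 3 8]. Elementwise product with the kernel and sum: 5·2 + 3·3 + 8·-1.

11 23 31
13 21 30
7 2 -4
15 34 13
-7 19 18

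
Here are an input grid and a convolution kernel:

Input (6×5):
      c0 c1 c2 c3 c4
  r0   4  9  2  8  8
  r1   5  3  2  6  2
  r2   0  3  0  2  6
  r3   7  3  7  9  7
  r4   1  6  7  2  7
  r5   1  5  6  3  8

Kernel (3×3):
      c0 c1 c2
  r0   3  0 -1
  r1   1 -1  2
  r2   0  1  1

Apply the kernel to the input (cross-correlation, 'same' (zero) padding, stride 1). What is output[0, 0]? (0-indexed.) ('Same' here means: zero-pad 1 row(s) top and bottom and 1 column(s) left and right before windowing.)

The receptive field on the zero-padded input at this output position is [0 0 0 / 0 4 9 / 0 5 3]. Elementwise product with the kernel and sum: 0·3 + 0·-1 + 0·1 + 4·-1 + 9·2 + 5·1 + 3·1.

22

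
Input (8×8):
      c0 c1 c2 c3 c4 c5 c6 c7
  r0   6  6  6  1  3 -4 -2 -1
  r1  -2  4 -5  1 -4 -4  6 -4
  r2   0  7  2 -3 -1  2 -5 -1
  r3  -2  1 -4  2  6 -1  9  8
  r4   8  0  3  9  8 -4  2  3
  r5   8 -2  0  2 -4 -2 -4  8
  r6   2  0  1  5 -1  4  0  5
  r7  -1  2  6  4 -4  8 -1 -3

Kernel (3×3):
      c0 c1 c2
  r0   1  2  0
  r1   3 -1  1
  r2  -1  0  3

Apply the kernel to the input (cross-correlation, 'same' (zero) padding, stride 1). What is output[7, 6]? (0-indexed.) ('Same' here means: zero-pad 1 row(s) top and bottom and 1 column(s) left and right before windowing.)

The receptive field on the zero-padded input at this output position is [4 0 5 / 8 -1 -3 / 0 0 0]. Elementwise product with the kernel and sum: 4·1 + 0·2 + 8·3 + -1·-1 + -3·1 + 0·-1 + 0·3.

26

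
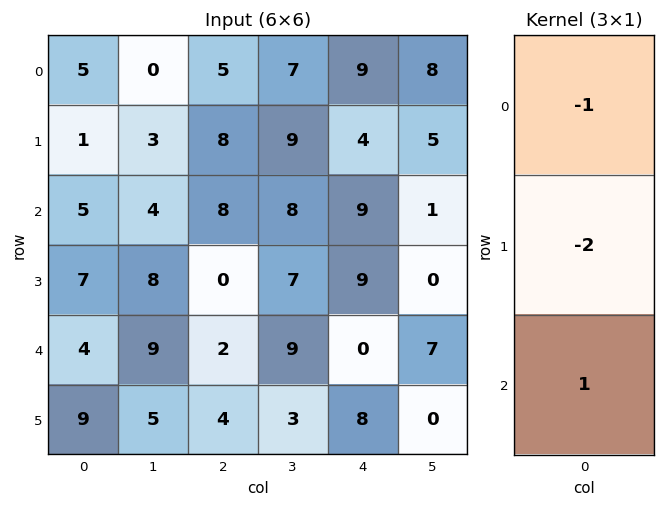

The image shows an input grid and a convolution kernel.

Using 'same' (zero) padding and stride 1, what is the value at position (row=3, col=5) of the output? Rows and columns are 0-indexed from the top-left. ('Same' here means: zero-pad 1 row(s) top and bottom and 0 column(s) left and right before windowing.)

The receptive field on the zero-padded input at this output position is [1 / 0 / 7]. Elementwise product with the kernel and sum: 1·-1 + 0·-2 + 7·1.

6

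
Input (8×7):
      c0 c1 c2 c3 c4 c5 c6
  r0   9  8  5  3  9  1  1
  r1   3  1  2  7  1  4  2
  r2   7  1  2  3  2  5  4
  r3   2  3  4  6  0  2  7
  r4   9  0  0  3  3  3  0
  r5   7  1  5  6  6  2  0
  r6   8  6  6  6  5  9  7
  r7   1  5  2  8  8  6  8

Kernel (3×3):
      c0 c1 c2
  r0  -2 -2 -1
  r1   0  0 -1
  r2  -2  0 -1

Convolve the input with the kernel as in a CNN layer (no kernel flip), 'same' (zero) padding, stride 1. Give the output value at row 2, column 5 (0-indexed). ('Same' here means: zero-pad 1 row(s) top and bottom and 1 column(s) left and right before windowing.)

-23

The receptive field on the zero-padded input at this output position is [1 4 2 / 2 5 4 / 0 2 7]. Elementwise product with the kernel and sum: 1·-2 + 4·-2 + 2·-1 + 4·-1 + 0·-2 + 7·-1.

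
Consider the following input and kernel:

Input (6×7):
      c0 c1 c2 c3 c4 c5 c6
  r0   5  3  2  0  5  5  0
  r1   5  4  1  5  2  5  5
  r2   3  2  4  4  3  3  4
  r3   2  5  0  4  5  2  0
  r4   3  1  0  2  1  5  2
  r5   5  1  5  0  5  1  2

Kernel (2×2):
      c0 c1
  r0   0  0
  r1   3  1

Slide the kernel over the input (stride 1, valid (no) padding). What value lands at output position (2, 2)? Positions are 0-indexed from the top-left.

The receptive field on the input at this output position is [4 4 / 0 4]. Elementwise product with the kernel and sum: 0·3 + 4·1.

4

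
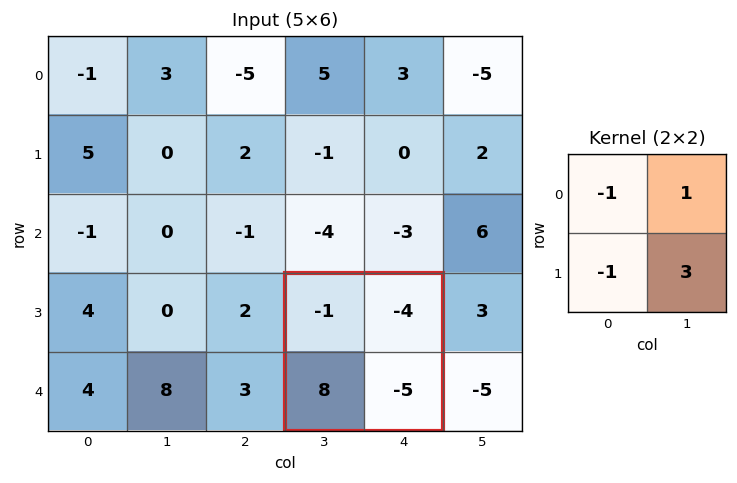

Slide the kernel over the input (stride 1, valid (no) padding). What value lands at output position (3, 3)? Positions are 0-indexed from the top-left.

-26

The receptive field on the input at this output position is [-1 -4 / 8 -5]. Elementwise product with the kernel and sum: -1·-1 + -4·1 + 8·-1 + -5·3.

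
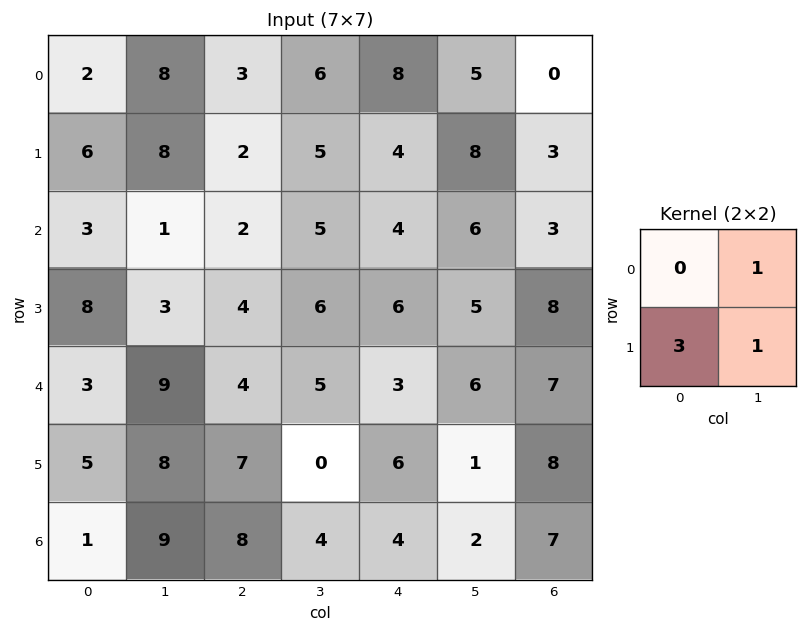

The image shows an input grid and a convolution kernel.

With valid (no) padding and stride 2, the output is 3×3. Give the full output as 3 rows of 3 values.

Output[0,0]: The receptive field on the input at this output position is [2 8 / 6 8]. Elementwise product with the kernel and sum: 8·1 + 6·3 + 8·1.

34 17 25
28 23 29
32 26 25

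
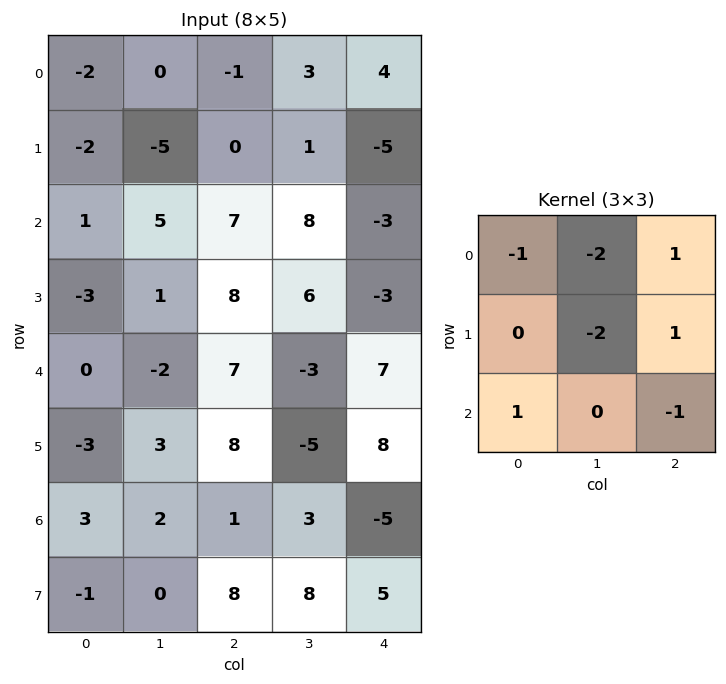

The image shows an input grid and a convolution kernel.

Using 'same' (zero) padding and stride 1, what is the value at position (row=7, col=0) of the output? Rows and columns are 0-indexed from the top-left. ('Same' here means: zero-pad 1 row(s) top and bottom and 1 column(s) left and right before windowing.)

The receptive field on the zero-padded input at this output position is [0 3 2 / 0 -1 0 / 0 0 0]. Elementwise product with the kernel and sum: 0·-1 + 3·-2 + 2·1 + -1·-2 + 0·1 + 0·1 + 0·-1.

-2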